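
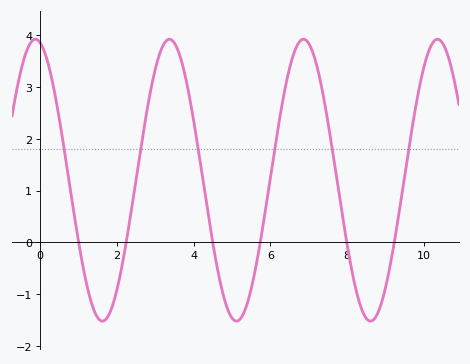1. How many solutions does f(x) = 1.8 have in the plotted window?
6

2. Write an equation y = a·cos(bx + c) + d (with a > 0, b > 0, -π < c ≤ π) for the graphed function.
y = 2.72cos(1.8x + 0.21) + 1.2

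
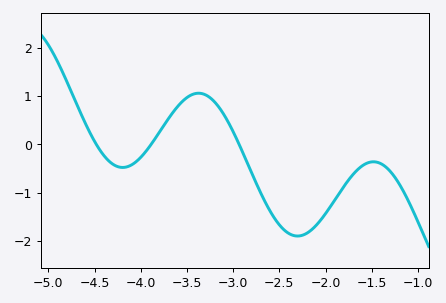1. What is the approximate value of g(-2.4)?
-1.8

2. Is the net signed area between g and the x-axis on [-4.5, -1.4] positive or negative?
negative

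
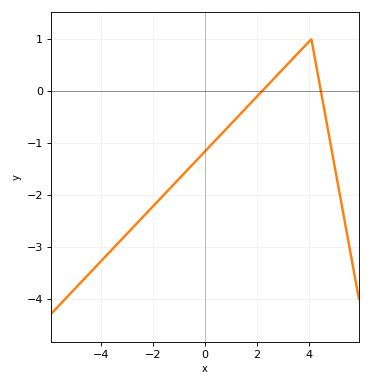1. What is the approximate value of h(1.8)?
-0.2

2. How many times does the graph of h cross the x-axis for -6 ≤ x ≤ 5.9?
2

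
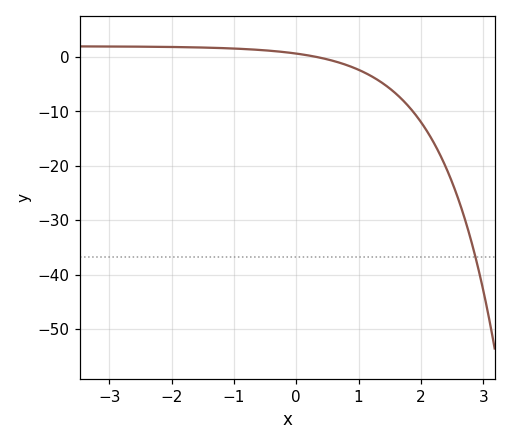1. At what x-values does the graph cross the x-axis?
0.3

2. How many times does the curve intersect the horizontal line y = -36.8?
1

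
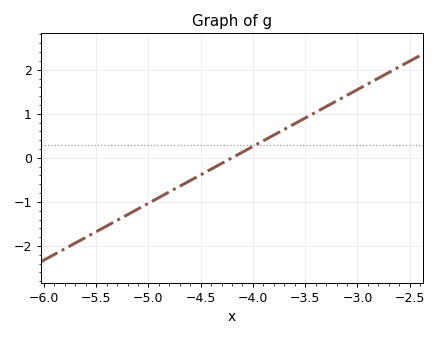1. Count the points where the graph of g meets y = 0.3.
1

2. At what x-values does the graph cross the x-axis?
-4.2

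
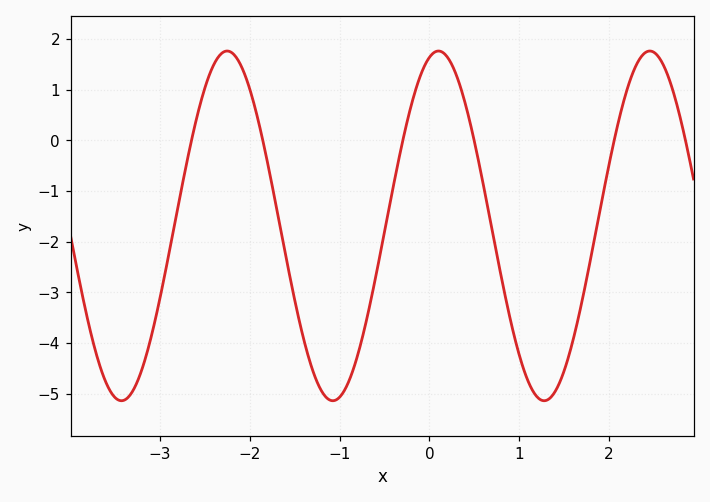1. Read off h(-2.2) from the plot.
1.7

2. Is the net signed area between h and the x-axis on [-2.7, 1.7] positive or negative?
negative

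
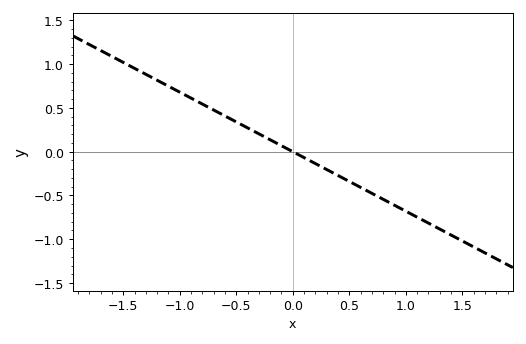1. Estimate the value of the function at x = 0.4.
-0.25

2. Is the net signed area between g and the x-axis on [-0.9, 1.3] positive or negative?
negative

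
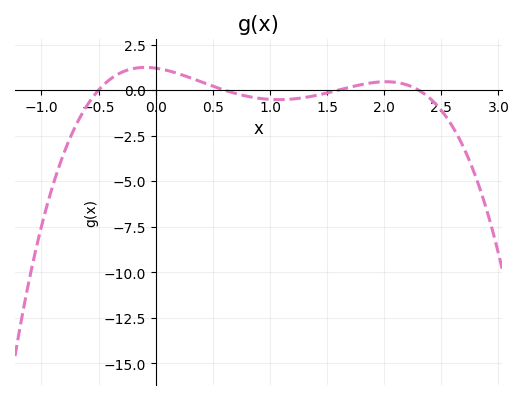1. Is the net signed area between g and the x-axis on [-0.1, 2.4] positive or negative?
positive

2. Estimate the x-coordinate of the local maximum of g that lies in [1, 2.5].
2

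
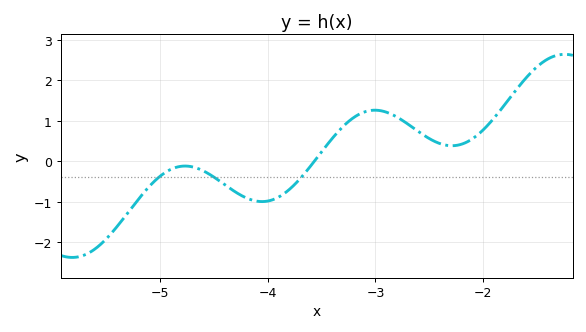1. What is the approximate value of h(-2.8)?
1.1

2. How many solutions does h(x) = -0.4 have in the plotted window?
3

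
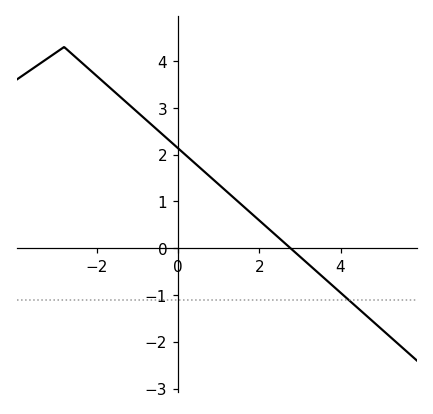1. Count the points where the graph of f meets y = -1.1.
1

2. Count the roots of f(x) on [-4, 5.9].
1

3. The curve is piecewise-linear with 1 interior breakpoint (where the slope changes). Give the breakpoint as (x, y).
(-2.8, 4.3)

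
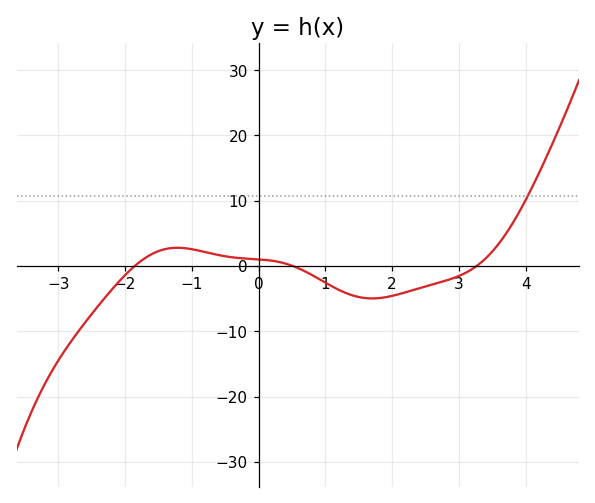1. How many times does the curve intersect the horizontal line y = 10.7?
1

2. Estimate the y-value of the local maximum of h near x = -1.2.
2.8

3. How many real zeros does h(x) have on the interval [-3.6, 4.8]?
3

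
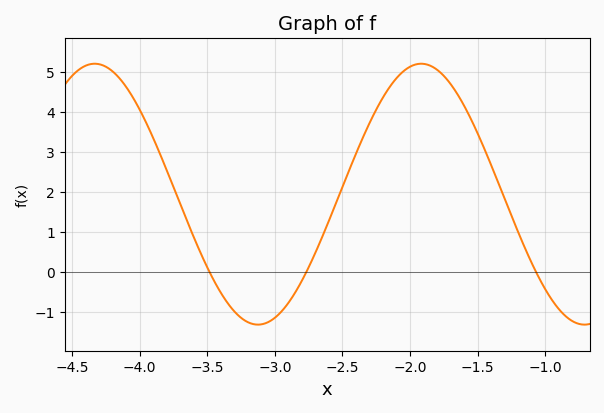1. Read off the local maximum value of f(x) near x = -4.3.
5.21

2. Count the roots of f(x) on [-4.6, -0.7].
3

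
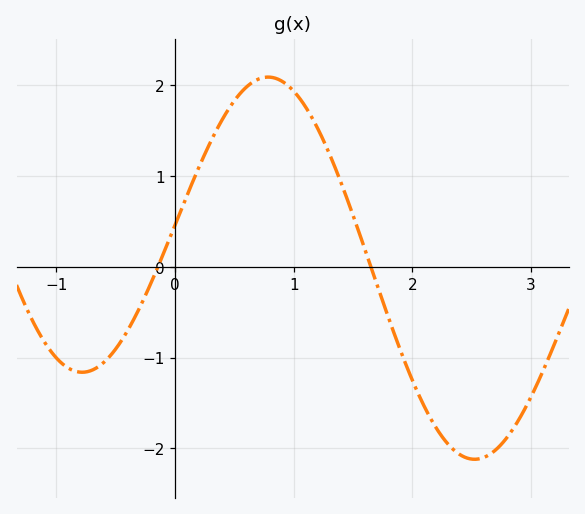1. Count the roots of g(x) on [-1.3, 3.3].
2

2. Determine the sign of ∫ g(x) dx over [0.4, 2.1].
positive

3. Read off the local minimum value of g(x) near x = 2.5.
-2.1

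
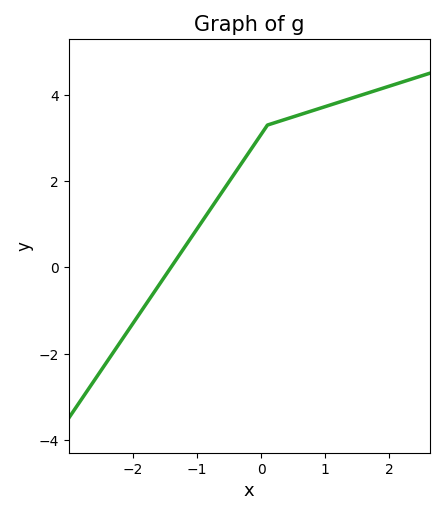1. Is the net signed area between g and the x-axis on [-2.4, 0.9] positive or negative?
positive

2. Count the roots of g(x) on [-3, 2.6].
1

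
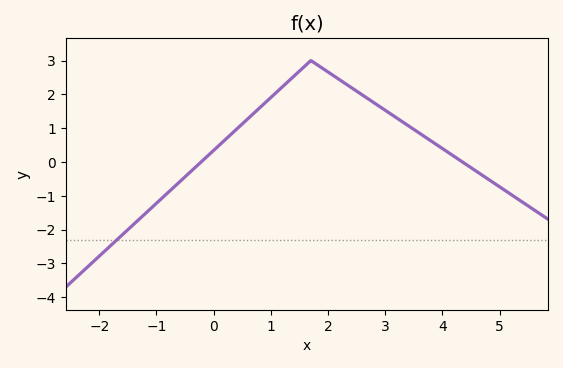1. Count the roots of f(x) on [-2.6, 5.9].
2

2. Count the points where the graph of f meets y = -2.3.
1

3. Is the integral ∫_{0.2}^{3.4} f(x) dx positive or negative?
positive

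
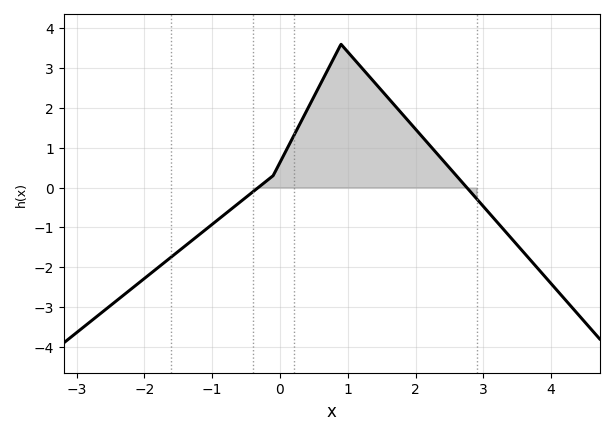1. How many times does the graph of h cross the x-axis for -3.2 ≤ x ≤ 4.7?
2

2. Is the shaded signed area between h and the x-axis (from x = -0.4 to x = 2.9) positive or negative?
positive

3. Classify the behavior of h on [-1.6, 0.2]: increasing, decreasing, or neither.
increasing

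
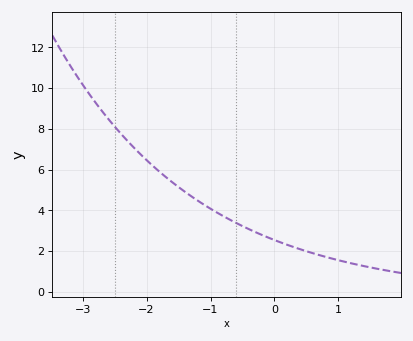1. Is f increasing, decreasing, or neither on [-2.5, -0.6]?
decreasing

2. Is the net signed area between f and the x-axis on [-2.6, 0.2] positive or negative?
positive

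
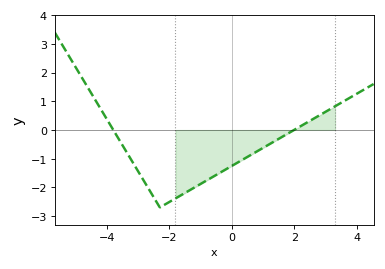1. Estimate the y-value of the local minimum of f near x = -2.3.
-2.7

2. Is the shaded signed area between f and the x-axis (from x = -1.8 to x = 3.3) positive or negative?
negative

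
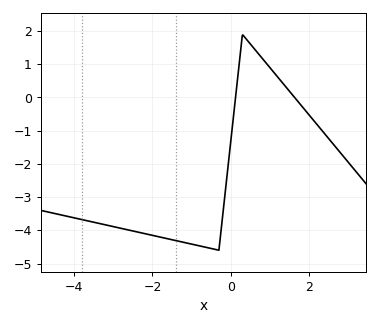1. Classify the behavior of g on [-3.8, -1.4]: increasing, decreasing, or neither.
decreasing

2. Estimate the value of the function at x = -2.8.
-3.9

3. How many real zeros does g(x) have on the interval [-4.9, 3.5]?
2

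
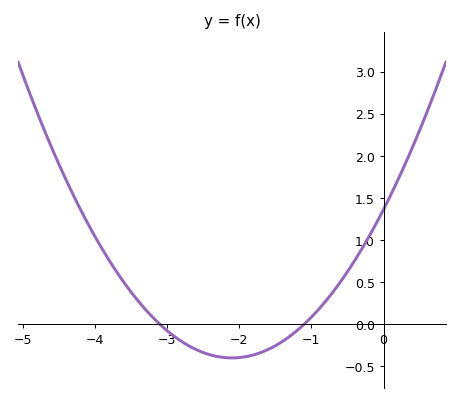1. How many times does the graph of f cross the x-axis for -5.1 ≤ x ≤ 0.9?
2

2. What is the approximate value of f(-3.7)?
0.6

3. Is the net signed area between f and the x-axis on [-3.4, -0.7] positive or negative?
negative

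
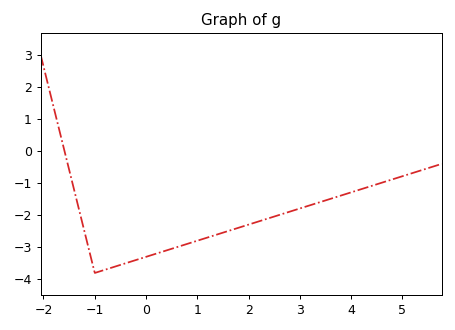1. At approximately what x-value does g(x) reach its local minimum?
-1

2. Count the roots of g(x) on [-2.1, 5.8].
1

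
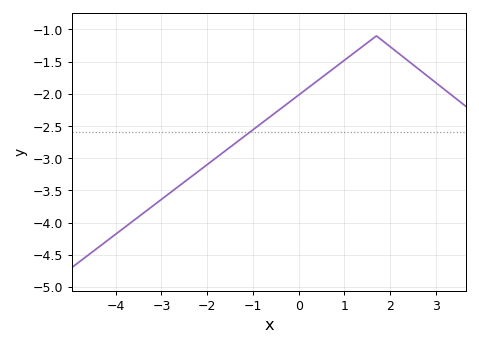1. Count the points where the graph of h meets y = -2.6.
1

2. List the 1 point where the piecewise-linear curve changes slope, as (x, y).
(1.7, -1.1)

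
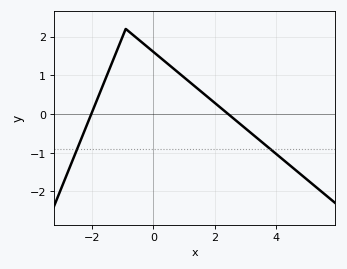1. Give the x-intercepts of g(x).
-2, 2.4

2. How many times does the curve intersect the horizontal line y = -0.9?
2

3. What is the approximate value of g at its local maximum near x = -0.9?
2.2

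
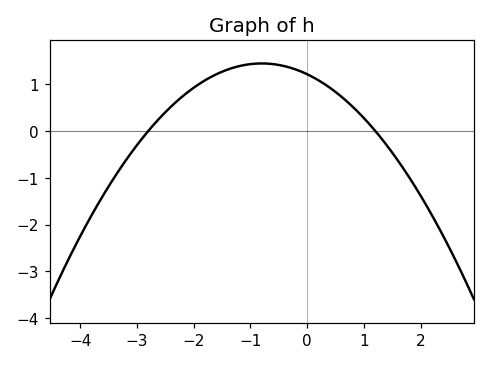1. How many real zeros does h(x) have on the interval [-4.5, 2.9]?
2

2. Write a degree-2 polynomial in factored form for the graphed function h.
y = -0.36(x + 2.8)(x - 1.2)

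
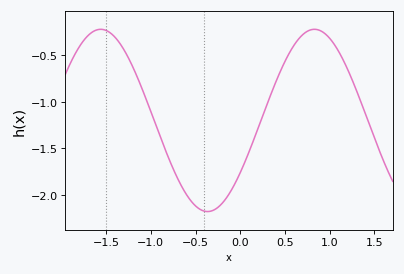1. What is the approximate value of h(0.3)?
-1.05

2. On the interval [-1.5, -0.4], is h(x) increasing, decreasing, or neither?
decreasing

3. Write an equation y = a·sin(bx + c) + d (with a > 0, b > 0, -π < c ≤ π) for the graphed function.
y = 0.98sin(2.6x - 0.61) - 1.2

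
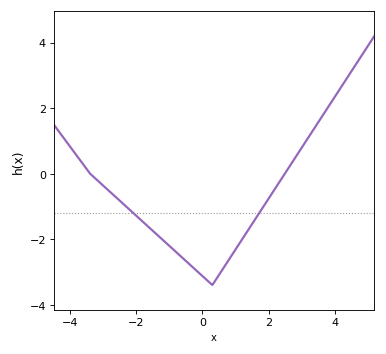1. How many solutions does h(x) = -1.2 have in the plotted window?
2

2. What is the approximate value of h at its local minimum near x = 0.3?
-3.4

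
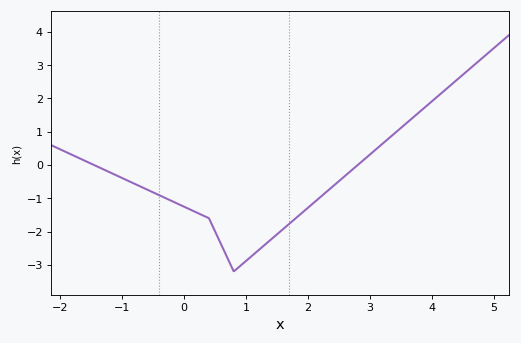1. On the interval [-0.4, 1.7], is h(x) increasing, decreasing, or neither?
neither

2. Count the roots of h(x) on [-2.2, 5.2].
2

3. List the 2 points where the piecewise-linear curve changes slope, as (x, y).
(0.4, -1.6); (0.8, -3.2)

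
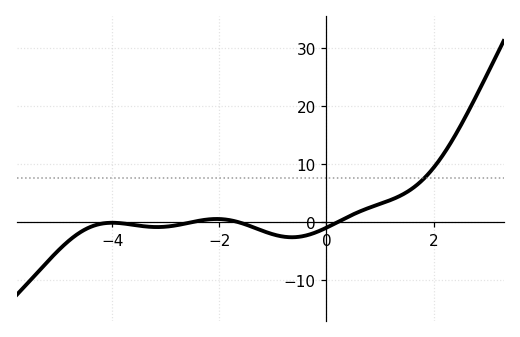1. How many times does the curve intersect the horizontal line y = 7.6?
1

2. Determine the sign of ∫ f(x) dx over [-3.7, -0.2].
negative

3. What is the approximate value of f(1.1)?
3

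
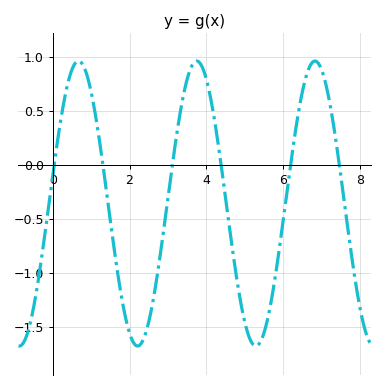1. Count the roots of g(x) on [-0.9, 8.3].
6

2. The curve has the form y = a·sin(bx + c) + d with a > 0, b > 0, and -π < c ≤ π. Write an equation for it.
y = 1.32sin(2x + 0.2) - 0.36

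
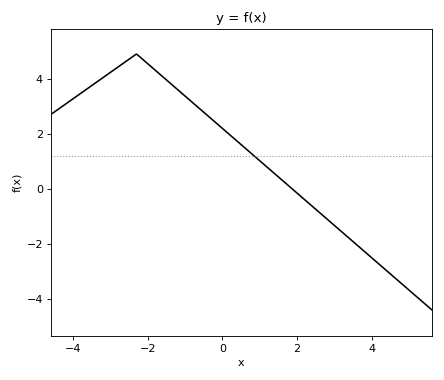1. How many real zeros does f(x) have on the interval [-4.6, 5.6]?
1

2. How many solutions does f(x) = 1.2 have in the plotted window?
1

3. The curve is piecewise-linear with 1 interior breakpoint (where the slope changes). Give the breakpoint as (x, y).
(-2.3, 4.9)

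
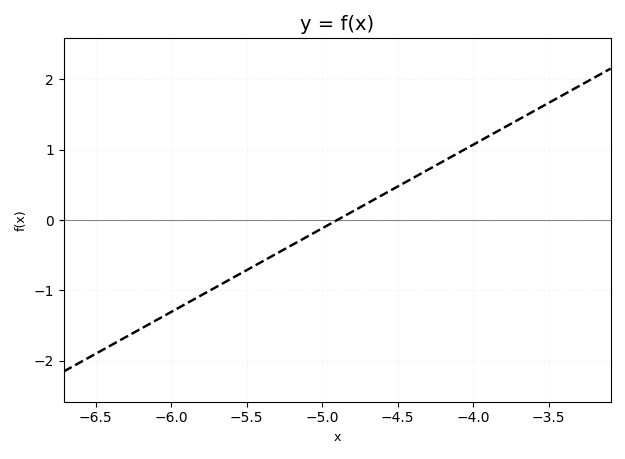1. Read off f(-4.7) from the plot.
0.2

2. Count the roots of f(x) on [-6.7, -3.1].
1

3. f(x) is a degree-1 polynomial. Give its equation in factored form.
y = 1.19(x + 4.9)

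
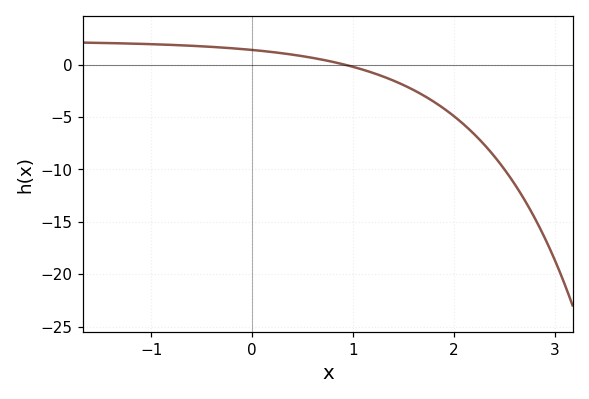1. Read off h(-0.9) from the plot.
1.92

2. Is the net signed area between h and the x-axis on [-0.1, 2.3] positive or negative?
negative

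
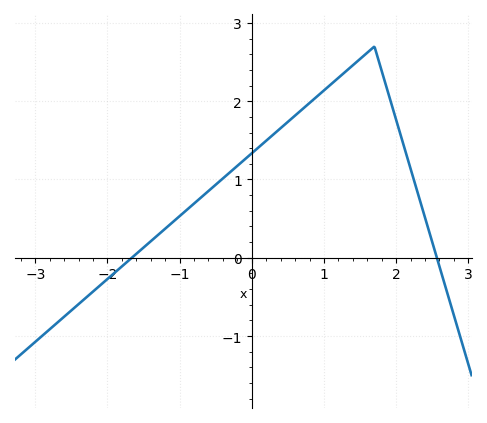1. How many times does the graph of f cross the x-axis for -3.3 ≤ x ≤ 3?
2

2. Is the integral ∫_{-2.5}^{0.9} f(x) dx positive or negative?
positive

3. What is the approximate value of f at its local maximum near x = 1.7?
2.7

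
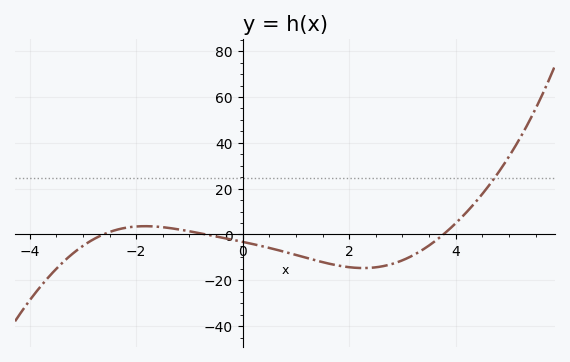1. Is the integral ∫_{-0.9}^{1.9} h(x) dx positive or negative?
negative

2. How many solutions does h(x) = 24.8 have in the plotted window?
1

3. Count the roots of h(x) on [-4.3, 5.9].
3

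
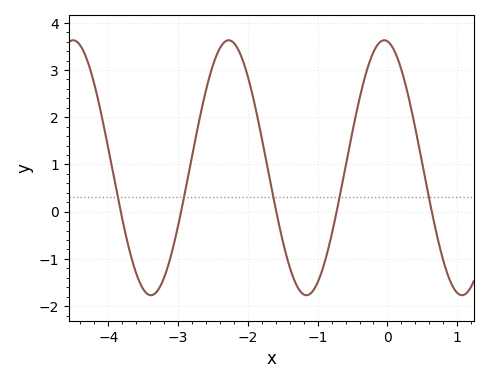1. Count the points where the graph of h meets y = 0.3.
5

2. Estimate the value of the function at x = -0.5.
1.7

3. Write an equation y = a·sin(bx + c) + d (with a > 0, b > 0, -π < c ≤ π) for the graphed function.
y = 2.7sin(2.8x + 1.7) + 0.93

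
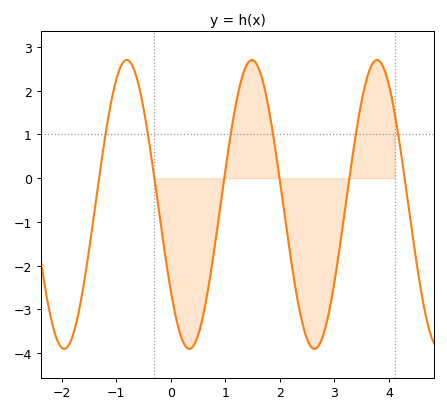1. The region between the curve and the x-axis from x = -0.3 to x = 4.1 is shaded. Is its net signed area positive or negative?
negative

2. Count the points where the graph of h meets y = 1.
6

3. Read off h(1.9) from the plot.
0.8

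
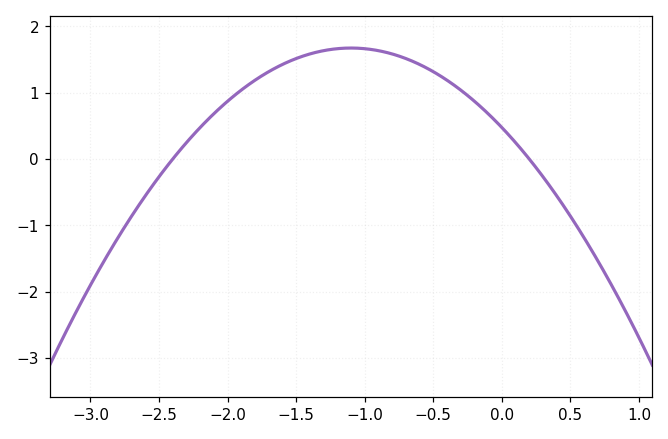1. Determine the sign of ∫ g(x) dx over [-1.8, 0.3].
positive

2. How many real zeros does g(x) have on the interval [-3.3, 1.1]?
2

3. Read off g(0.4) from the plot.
-0.6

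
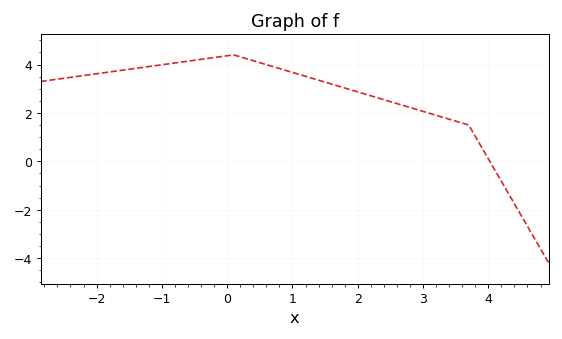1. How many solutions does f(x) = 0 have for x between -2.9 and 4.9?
1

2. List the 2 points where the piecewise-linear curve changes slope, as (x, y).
(0.1, 4.4); (3.7, 1.5)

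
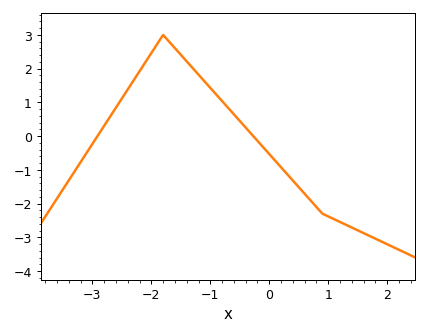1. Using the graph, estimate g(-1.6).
2.6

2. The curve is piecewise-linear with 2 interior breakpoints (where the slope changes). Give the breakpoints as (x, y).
(-1.8, 3); (0.9, -2.3)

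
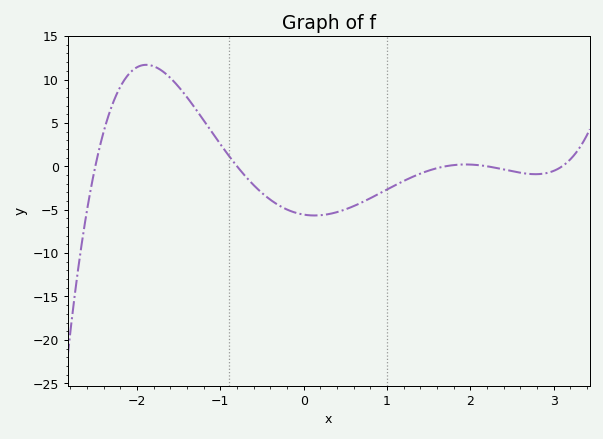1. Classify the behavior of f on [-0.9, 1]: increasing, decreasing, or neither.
neither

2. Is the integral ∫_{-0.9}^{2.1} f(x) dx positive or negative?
negative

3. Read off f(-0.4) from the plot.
-4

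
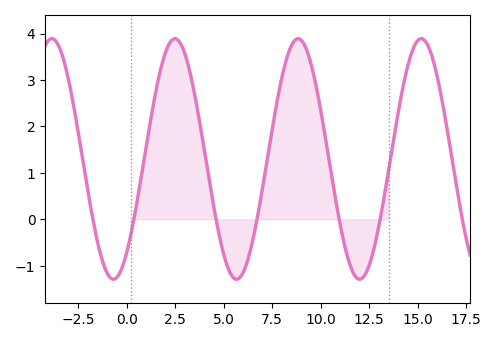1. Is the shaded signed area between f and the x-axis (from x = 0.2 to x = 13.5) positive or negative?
positive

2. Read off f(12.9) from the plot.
-0.338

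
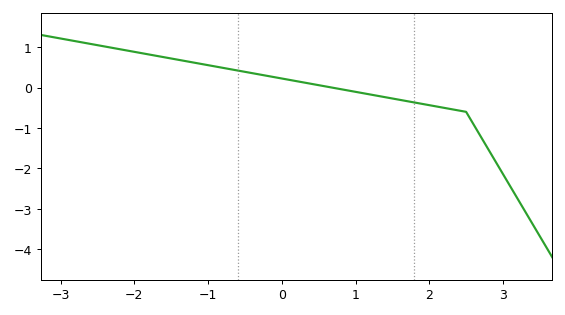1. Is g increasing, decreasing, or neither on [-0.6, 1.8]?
decreasing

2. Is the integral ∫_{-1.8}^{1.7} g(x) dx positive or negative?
positive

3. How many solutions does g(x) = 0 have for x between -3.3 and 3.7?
1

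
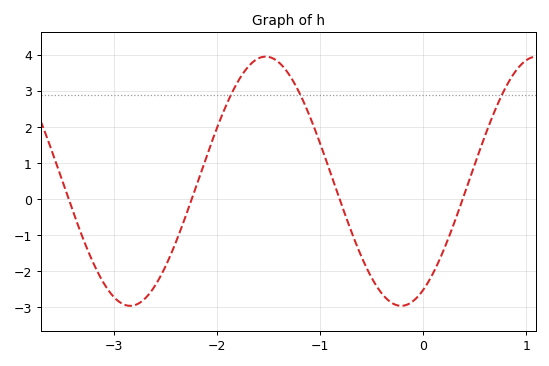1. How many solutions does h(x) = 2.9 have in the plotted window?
3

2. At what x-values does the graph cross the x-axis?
-3.4, -2.2, -0.8, 0.4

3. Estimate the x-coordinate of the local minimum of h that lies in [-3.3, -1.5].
-2.8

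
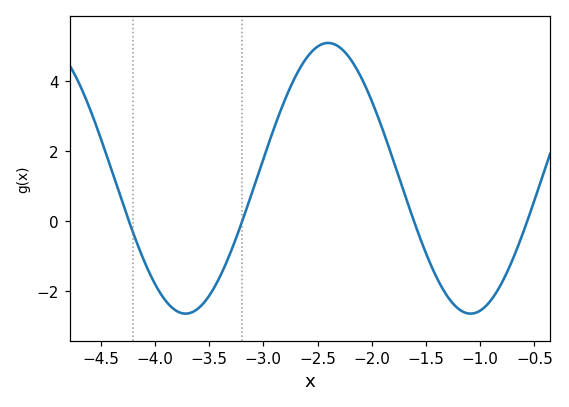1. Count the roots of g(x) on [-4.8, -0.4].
4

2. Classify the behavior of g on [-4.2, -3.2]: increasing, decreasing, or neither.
neither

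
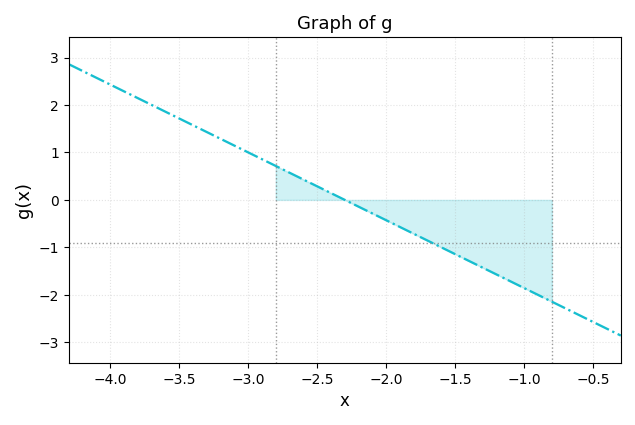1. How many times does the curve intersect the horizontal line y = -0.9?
1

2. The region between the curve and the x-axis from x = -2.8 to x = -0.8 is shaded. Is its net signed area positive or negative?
negative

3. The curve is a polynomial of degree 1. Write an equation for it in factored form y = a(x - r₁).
y = -1.43(x + 2.3)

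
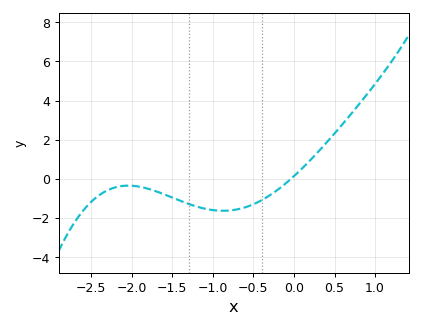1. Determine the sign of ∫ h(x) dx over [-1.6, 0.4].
negative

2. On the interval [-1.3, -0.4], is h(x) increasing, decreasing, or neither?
neither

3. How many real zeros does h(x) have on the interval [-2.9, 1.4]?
1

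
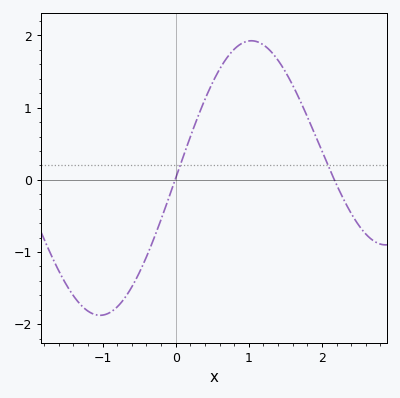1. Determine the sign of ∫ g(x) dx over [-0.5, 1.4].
positive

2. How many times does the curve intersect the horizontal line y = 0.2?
2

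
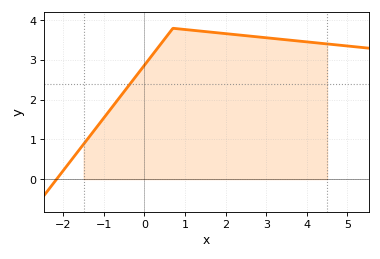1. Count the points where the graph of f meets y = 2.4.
1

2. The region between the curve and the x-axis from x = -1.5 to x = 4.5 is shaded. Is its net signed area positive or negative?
positive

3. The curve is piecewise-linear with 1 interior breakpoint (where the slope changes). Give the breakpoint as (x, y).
(0.7, 3.8)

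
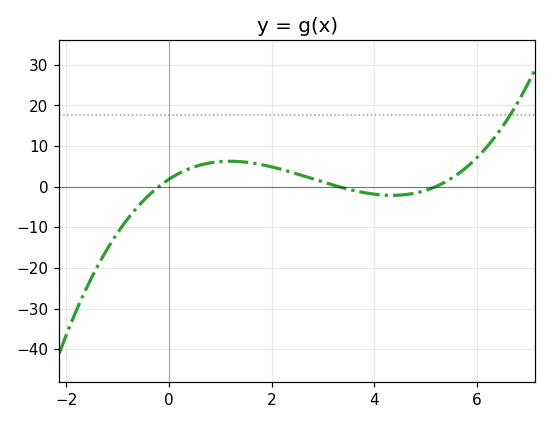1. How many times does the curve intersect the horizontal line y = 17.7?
1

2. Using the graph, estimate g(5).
-1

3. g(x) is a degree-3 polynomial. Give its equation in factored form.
y = 0.53(x + 0.2)(x - 3.3)(x - 5.2)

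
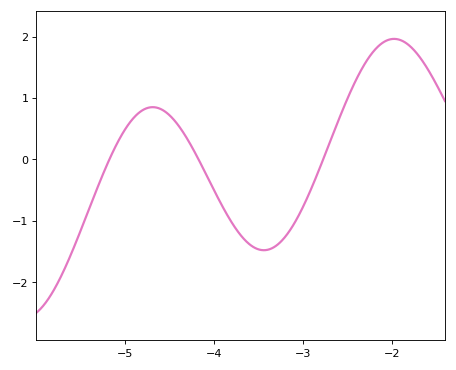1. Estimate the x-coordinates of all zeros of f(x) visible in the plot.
-5.2, -4.2, -2.8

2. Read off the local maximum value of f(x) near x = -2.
2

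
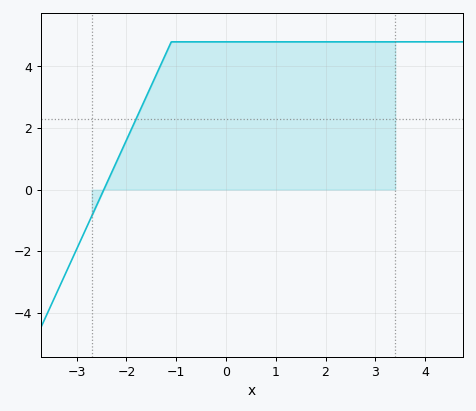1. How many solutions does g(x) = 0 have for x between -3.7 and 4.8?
1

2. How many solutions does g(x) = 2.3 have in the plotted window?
1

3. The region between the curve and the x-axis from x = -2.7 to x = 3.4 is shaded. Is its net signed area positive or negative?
positive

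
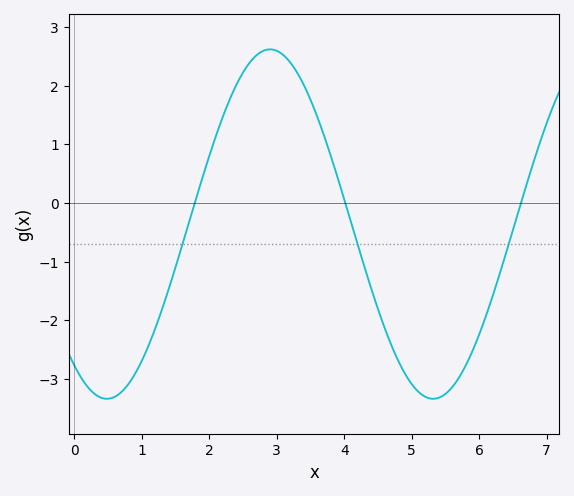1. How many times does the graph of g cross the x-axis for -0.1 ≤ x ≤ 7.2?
3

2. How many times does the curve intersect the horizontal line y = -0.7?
3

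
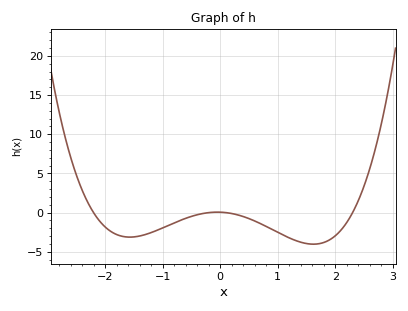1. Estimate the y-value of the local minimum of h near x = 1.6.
-4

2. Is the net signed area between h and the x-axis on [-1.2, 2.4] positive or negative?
negative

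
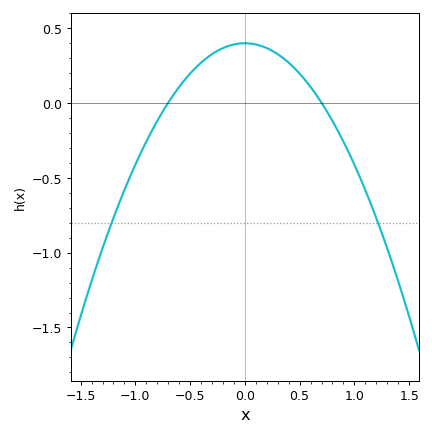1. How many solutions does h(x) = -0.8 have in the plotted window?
2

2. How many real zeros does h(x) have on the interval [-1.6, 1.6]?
2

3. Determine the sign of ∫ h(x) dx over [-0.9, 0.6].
positive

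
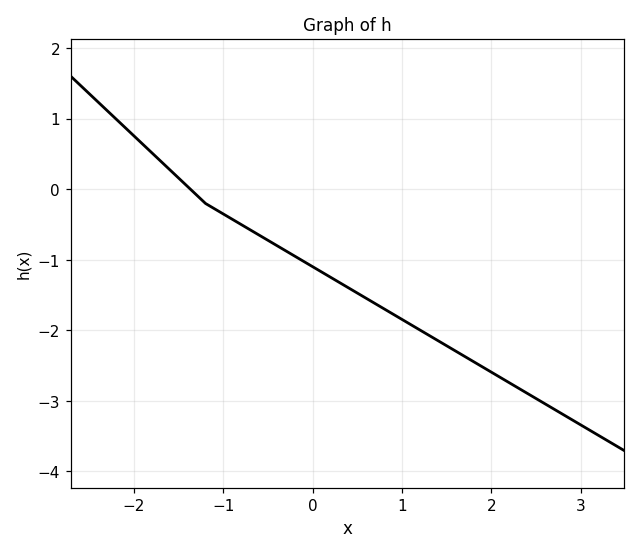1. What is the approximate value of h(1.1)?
-1.92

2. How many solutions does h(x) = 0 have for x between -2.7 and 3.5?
1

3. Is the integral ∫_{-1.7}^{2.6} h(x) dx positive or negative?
negative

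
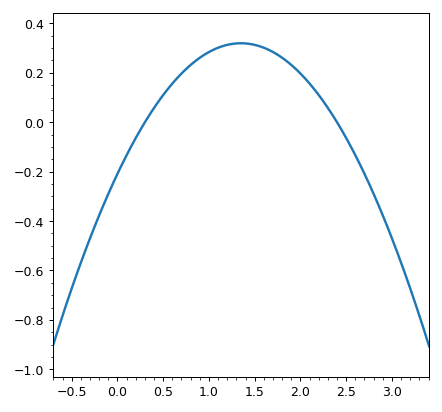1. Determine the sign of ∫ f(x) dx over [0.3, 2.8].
positive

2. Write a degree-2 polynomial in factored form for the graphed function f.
y = -0.29(x - 0.3)(x - 2.4)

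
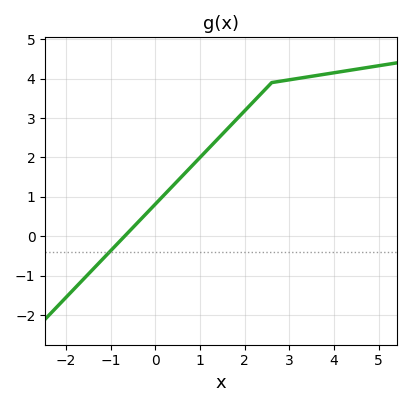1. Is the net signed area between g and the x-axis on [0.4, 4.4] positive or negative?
positive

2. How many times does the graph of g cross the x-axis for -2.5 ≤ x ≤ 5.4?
1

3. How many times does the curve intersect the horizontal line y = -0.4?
1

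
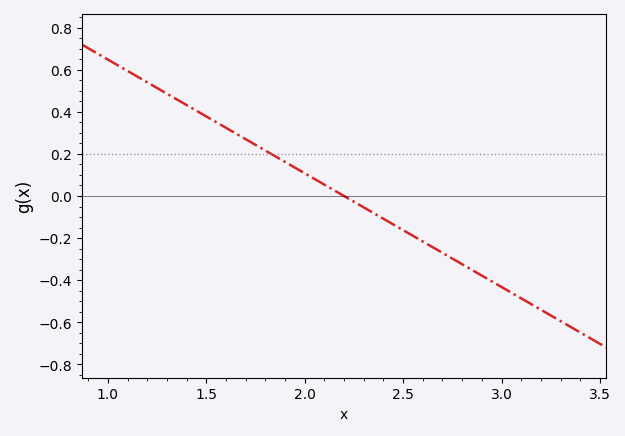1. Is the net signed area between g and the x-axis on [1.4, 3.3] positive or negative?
negative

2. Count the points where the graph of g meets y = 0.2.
1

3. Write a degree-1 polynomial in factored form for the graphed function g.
y = -0.54(x - 2.2)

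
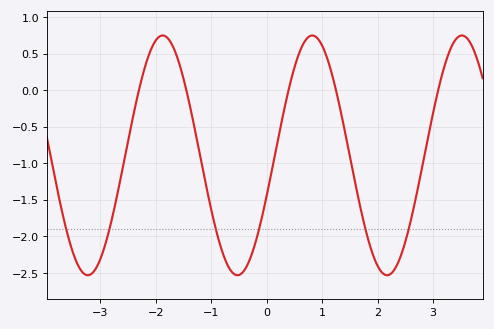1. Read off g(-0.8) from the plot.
-2.2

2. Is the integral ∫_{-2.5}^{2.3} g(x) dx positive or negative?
negative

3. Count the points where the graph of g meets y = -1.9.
6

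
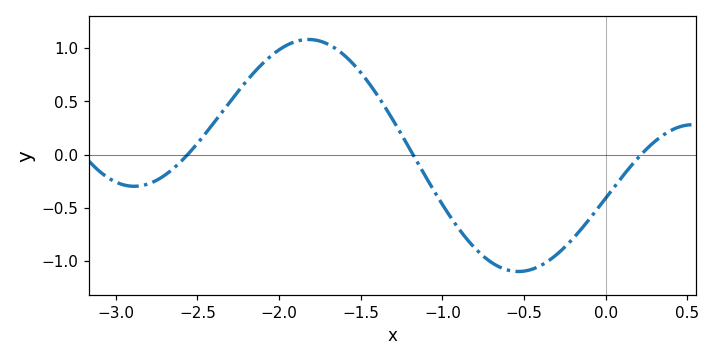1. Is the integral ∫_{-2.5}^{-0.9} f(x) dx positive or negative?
positive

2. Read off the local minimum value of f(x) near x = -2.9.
-0.297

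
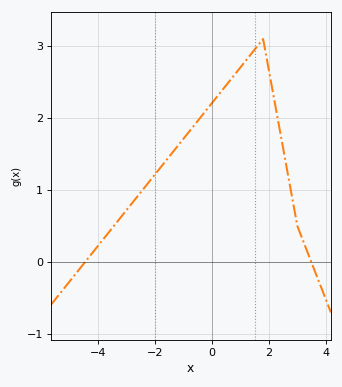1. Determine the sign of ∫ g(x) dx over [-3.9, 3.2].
positive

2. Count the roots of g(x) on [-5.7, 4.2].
2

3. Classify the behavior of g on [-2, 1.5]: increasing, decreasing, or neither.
increasing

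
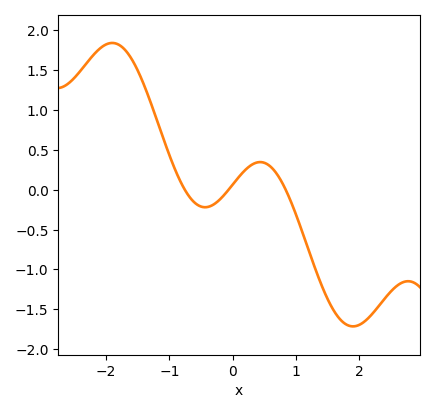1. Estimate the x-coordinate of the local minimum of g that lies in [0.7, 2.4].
1.9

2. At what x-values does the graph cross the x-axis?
-0.8, -0.1, 0.8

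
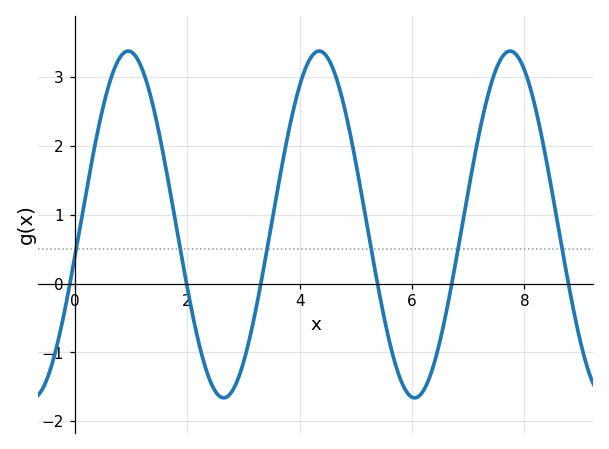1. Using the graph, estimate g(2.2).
-0.8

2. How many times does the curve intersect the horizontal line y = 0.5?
6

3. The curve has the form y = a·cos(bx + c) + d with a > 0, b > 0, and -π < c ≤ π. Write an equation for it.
y = 2.52cos(1.9x - 1.8) + 0.86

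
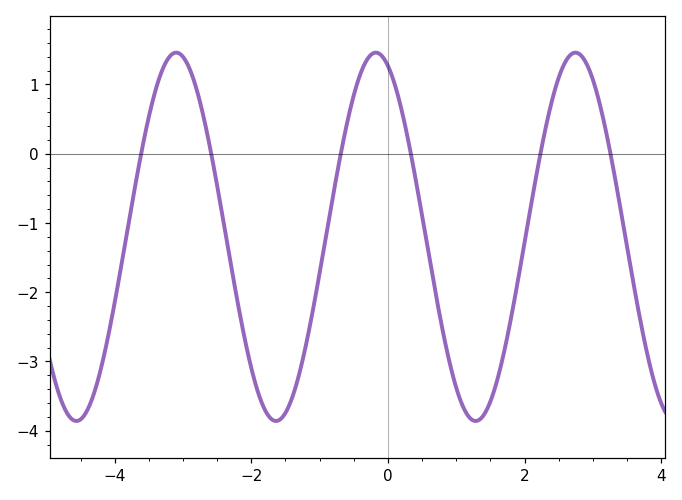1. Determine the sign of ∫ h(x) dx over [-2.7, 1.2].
negative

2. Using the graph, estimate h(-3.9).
-1.6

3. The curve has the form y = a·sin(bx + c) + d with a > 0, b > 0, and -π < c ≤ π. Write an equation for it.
y = 2.66sin(2.1x + 2) - 1.2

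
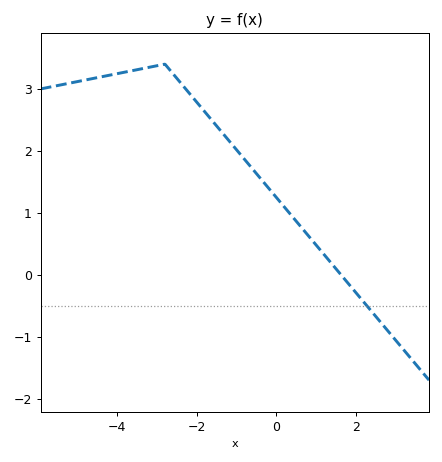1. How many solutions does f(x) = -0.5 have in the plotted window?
1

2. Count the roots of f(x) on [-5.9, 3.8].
1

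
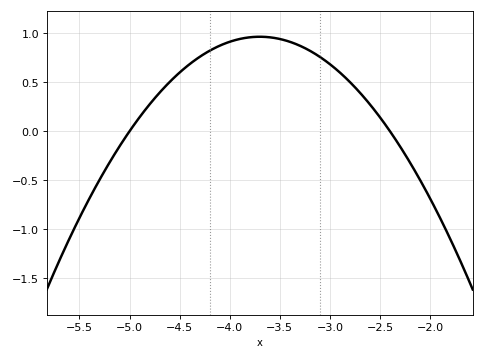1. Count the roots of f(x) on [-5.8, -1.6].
2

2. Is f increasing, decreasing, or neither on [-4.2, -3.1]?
neither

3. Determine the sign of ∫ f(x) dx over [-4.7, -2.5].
positive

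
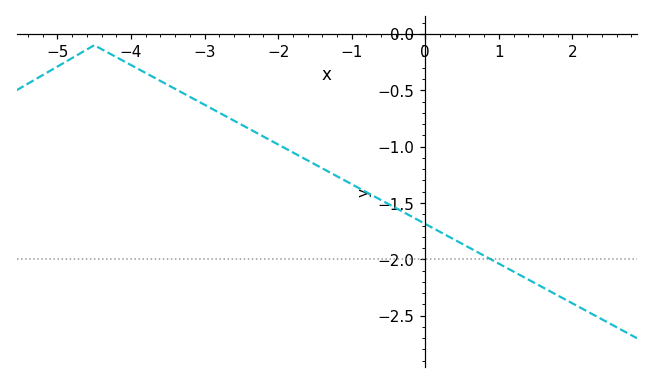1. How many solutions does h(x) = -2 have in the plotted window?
1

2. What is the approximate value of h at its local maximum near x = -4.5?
-0.101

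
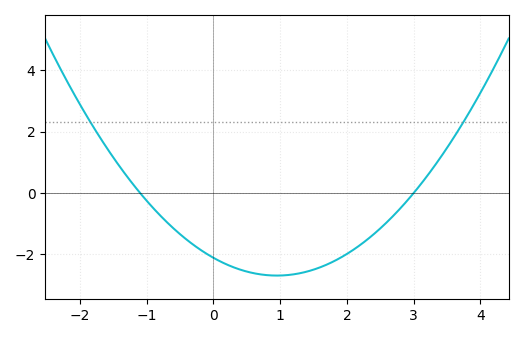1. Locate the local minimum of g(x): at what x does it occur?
0.95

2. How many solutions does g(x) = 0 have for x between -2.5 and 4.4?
2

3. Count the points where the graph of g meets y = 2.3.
2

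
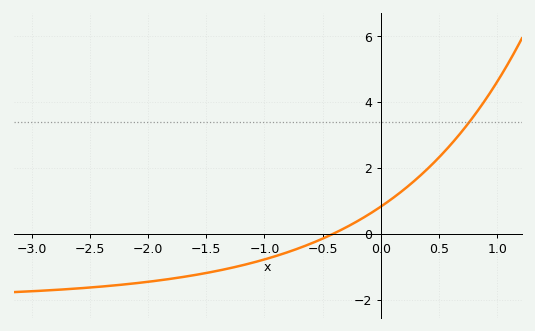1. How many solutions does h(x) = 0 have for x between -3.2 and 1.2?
1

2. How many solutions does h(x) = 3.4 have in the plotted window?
1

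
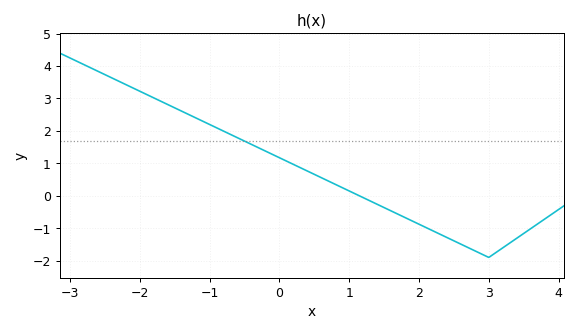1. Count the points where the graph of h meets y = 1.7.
1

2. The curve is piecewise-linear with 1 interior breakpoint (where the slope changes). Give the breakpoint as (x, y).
(3, -1.9)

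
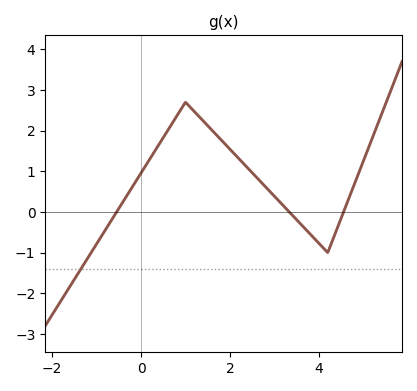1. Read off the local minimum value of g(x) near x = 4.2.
-1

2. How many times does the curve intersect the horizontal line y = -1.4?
1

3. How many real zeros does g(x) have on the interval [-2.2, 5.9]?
3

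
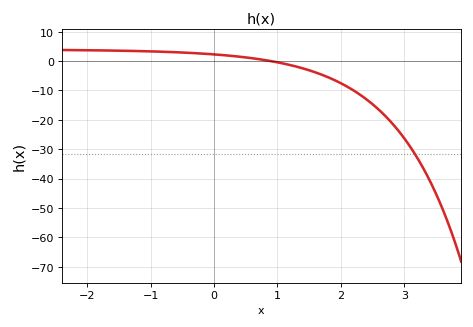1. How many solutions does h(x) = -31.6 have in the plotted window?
1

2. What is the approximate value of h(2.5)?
-14.7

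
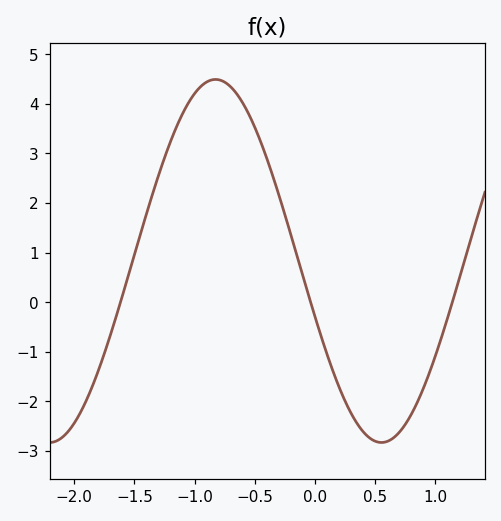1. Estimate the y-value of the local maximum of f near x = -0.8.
4.49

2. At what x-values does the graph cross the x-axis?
-1.61, -0.036, 1.14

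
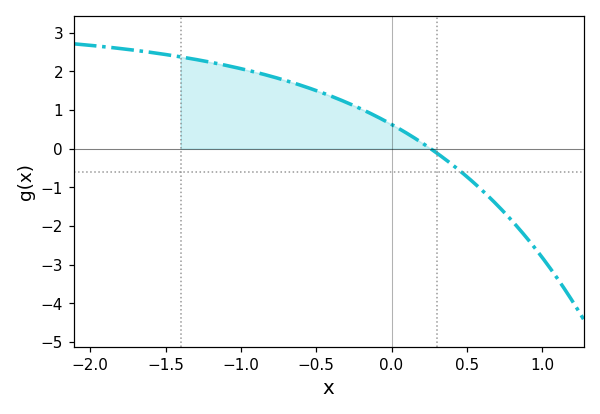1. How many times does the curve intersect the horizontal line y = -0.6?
1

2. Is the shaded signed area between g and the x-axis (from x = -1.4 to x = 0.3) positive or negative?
positive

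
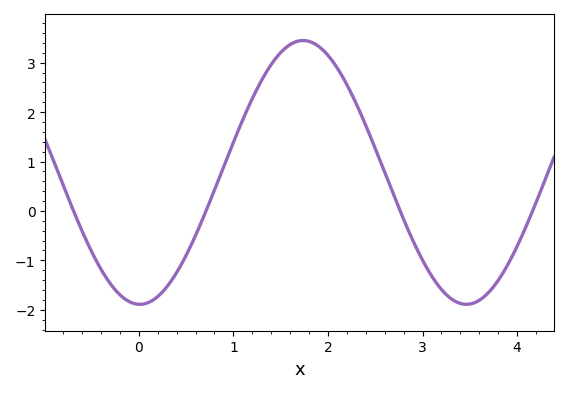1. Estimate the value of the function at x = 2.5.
1.26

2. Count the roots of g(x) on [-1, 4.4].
4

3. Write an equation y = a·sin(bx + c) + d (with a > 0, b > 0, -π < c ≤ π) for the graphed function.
y = 2.67sin(1.82x - 1.59) + 0.78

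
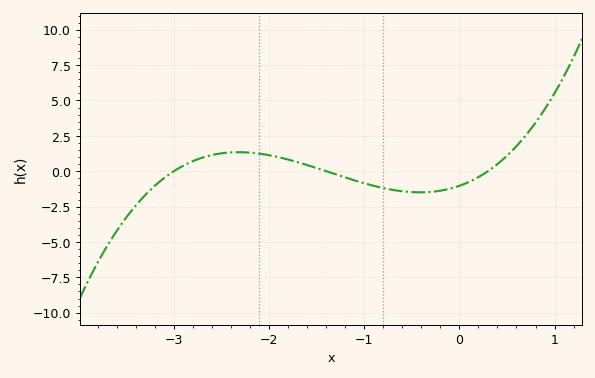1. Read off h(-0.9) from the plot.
-1.03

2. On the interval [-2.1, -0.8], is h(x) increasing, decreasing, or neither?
decreasing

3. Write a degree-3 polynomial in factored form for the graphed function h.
y = 0.82(x + 3)(x + 1.4)(x - 0.3)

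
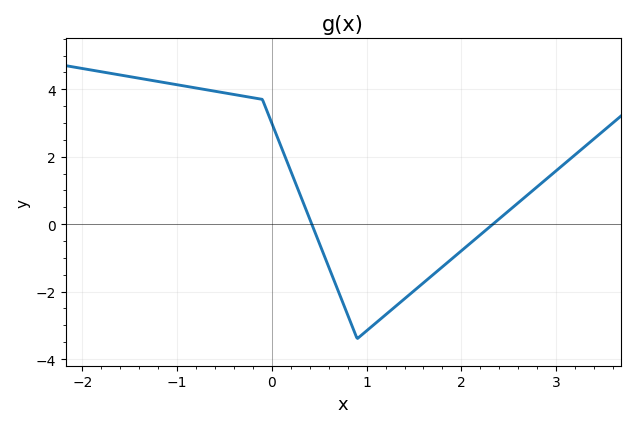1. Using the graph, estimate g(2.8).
1.2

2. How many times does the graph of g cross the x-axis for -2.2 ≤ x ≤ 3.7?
2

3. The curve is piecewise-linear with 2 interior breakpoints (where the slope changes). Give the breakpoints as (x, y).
(-0.1, 3.7); (0.9, -3.4)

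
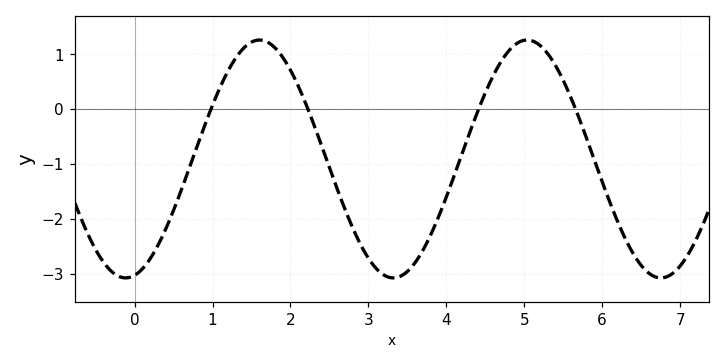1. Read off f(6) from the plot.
-1.33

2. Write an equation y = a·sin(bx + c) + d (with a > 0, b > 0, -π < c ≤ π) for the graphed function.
y = 2.17sin(1.83x - 1.36) - 0.91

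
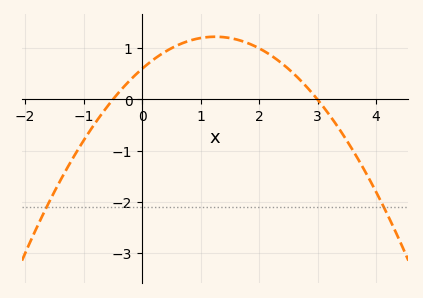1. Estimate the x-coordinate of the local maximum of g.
1.25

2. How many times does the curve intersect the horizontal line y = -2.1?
2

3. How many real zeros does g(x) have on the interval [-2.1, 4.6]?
2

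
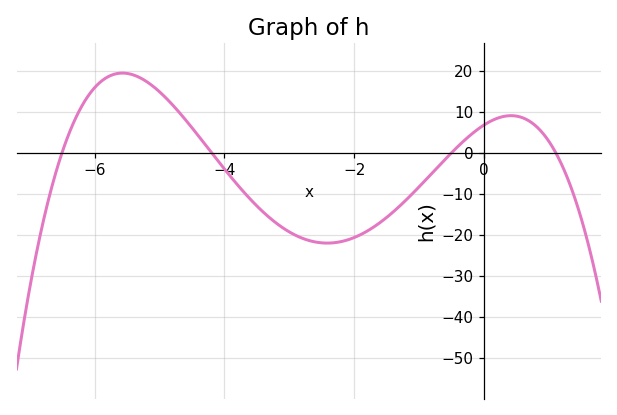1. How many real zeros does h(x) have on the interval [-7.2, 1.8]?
4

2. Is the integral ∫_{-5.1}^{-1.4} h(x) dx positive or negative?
negative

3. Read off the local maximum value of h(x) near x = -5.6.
19.4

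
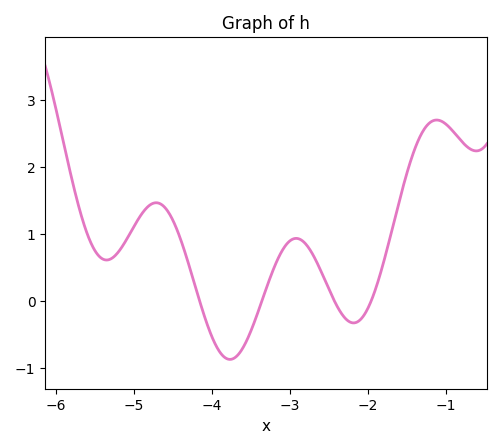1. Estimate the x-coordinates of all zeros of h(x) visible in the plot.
-4.2, -3.4, -2.4, -2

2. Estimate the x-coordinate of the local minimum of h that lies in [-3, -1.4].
-2.2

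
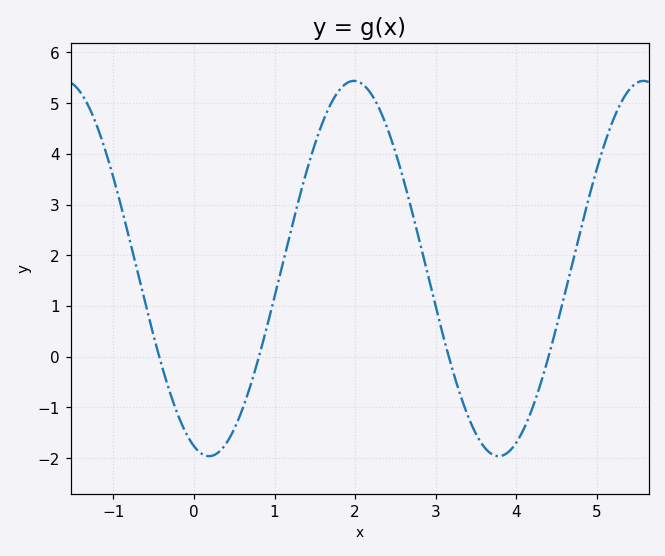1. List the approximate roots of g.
-0.429, 0.807, 3.16, 4.4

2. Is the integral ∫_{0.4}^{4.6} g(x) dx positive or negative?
positive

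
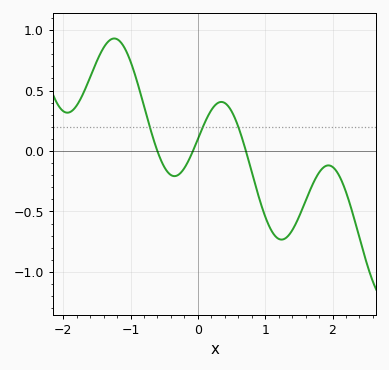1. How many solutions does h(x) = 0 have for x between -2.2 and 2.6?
3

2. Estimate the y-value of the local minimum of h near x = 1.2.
-0.75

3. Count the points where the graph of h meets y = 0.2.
3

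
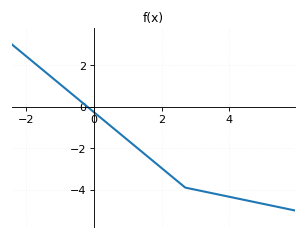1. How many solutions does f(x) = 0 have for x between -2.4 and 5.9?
1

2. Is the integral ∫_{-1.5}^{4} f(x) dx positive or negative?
negative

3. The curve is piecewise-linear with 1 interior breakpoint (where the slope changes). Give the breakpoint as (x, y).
(2.7, -3.9)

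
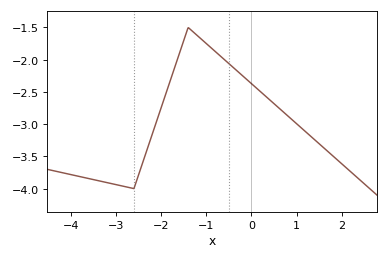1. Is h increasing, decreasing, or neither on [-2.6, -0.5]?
neither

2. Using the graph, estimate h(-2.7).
-3.98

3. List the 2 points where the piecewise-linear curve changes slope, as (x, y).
(-2.6, -4); (-1.4, -1.5)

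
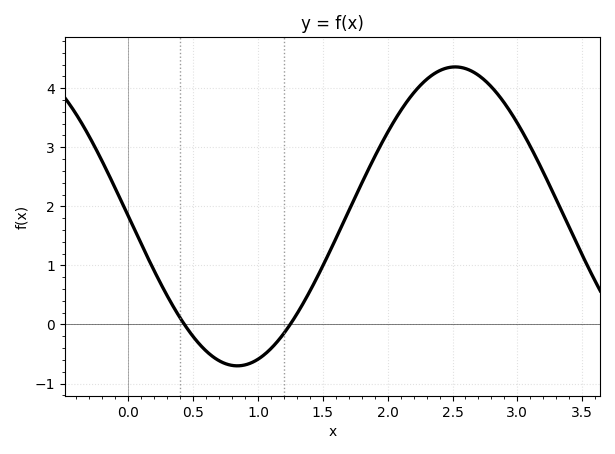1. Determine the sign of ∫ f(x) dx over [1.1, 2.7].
positive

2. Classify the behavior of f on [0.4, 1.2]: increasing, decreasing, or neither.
neither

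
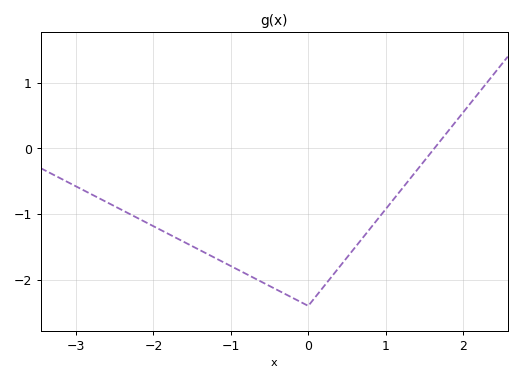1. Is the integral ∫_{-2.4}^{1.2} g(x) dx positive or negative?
negative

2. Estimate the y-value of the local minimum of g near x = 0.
-2.4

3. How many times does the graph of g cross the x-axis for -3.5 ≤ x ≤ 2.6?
1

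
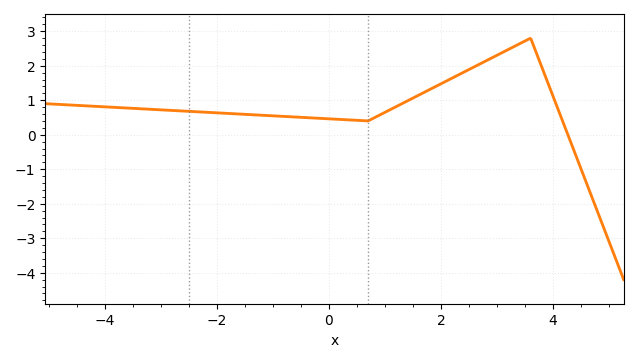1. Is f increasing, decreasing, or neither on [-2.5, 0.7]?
decreasing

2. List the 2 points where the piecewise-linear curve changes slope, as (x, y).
(0.7, 0.4); (3.6, 2.8)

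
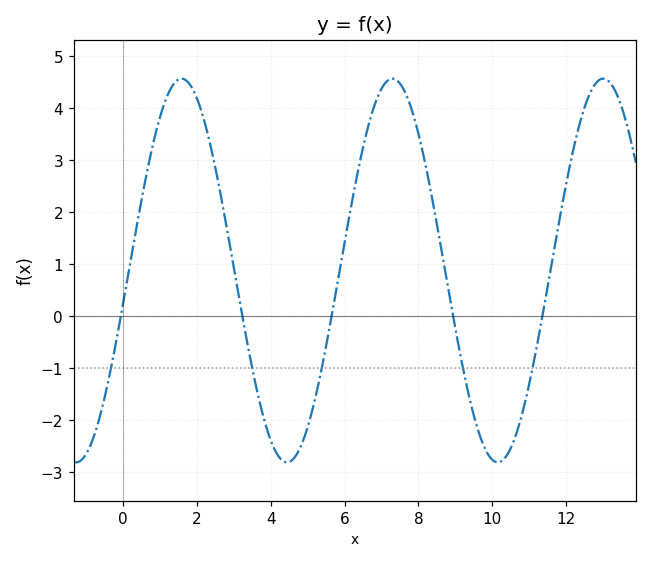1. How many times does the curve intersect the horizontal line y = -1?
5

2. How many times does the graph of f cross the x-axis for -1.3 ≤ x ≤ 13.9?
5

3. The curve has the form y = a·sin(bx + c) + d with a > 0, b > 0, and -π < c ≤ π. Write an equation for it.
y = 3.69sin(1.1x - 0.17) + 0.88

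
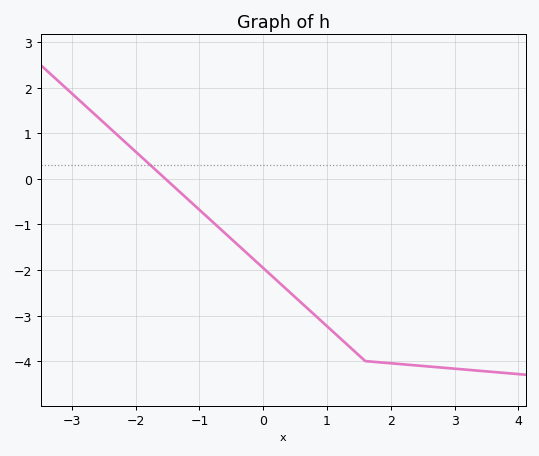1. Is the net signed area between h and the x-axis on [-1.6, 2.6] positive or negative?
negative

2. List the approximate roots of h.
-1.53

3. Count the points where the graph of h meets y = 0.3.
1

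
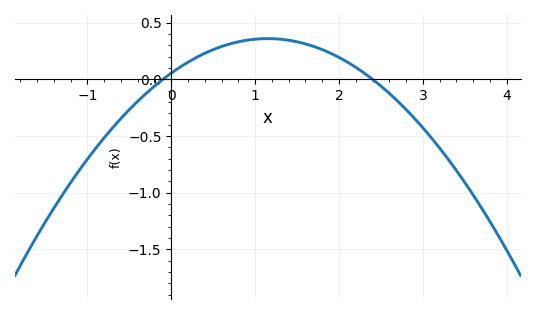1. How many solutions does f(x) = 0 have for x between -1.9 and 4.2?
2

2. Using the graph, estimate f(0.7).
0.3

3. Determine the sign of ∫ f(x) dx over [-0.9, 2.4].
positive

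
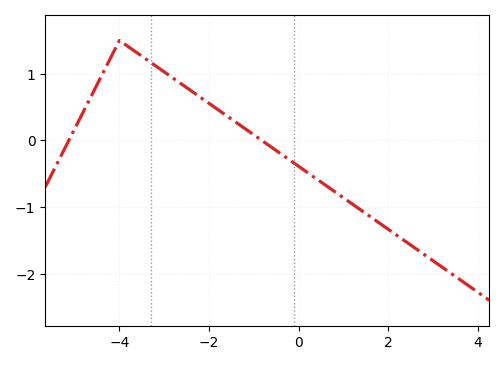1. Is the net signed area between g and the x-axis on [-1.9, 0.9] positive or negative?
negative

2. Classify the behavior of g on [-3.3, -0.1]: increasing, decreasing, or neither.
decreasing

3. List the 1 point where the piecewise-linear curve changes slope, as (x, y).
(-4, 1.5)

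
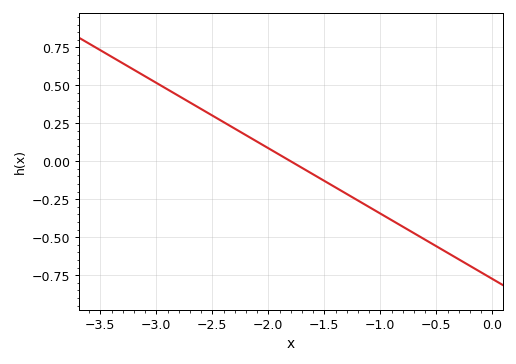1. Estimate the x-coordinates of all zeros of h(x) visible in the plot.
-1.8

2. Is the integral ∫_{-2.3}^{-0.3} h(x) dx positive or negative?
negative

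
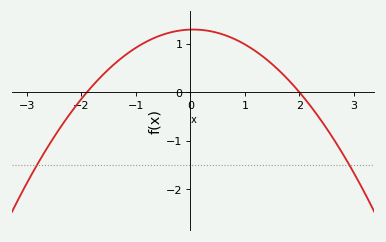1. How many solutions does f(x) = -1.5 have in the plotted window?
2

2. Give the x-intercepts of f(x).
-1.9, 2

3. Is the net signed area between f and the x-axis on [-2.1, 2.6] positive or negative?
positive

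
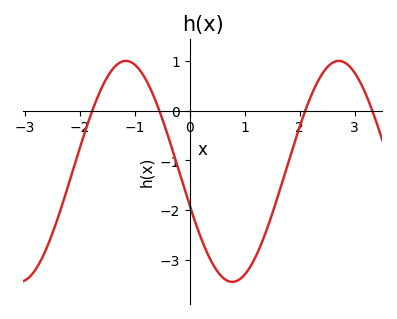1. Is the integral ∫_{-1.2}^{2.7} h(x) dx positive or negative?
negative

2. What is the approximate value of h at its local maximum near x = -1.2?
1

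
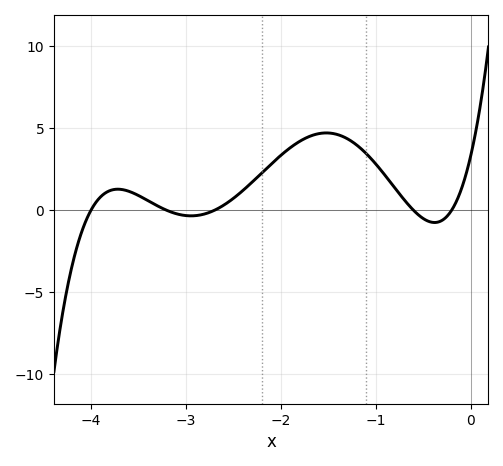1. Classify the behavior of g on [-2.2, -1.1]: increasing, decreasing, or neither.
neither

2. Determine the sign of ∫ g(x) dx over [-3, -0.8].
positive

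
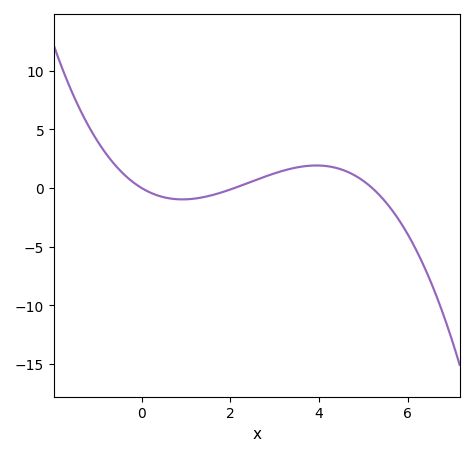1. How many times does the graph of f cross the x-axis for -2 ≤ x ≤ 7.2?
3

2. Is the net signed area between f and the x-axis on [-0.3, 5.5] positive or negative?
positive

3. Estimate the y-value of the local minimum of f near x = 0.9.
-1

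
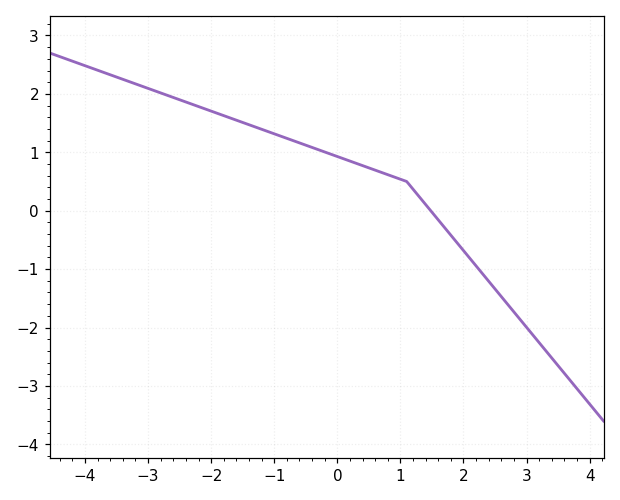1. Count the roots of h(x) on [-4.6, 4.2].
1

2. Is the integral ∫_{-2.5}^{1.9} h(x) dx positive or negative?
positive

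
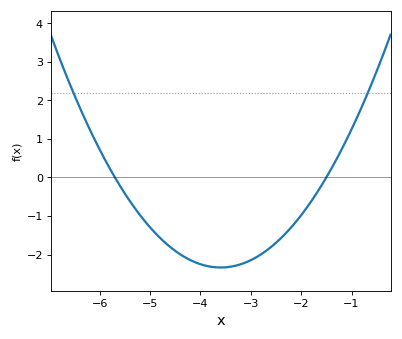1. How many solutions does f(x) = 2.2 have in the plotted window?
2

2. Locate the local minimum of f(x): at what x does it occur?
-3.6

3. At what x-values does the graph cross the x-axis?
-5.7, -1.5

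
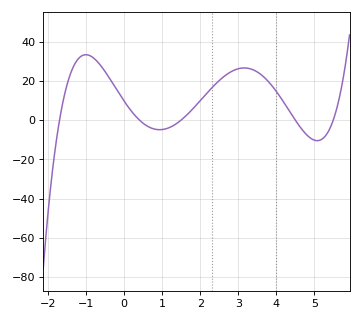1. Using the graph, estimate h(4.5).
0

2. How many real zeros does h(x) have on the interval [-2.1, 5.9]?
5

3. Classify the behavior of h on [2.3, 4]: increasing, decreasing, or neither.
neither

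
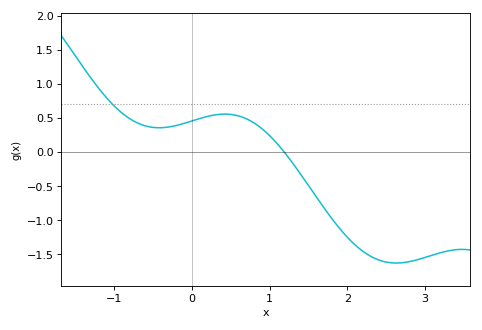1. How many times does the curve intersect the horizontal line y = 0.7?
1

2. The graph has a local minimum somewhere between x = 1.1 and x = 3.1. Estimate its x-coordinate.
2.63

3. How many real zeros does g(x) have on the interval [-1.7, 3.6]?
1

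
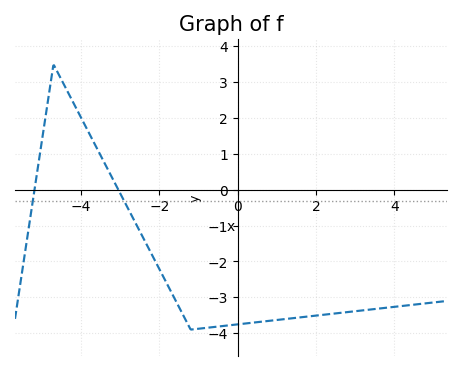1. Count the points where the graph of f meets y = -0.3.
2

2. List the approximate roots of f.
-5.18, -3.04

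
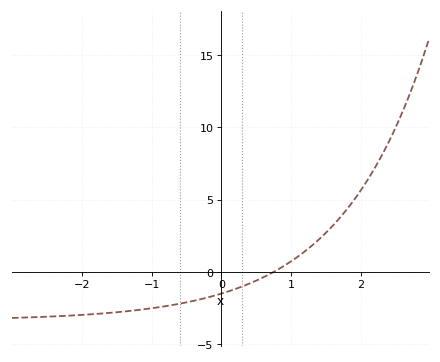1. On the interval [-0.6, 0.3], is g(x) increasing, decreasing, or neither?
increasing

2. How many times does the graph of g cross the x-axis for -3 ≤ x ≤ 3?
1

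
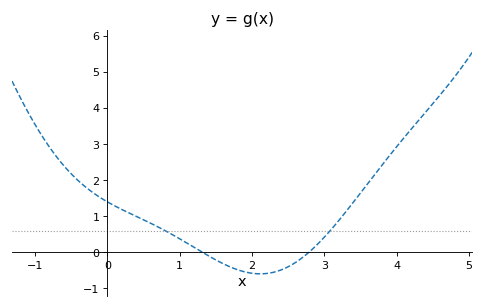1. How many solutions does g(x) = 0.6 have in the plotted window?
2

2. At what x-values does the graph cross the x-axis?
1.3, 2.8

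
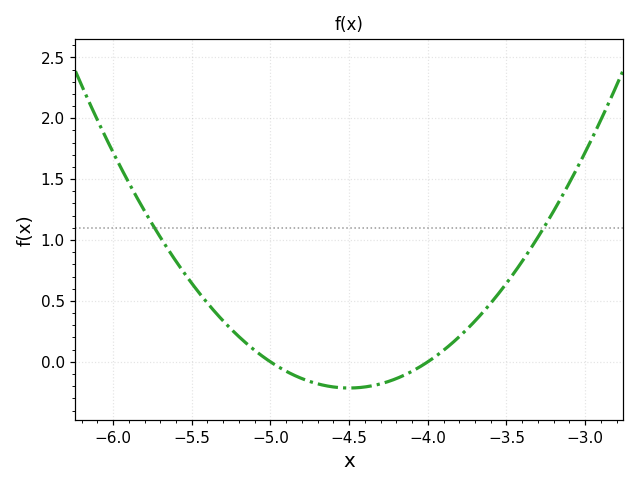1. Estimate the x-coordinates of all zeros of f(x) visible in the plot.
-5, -4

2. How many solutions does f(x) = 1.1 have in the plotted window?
2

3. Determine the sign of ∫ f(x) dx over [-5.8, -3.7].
positive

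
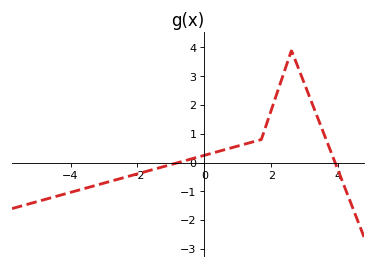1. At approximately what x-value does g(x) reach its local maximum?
2.6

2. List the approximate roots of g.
-0.8, 4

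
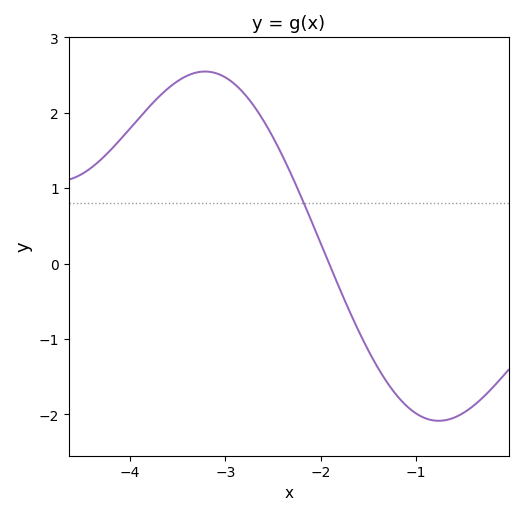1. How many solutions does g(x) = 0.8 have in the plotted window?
1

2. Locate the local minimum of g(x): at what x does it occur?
-0.8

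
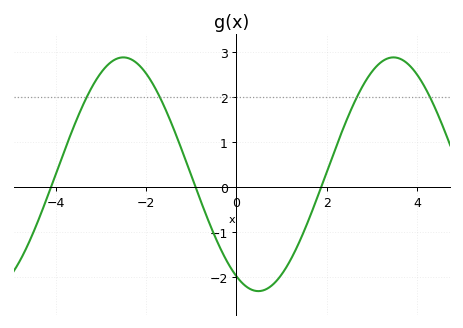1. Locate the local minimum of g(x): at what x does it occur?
0.484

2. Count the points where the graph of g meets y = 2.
4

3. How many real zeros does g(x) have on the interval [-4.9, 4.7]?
3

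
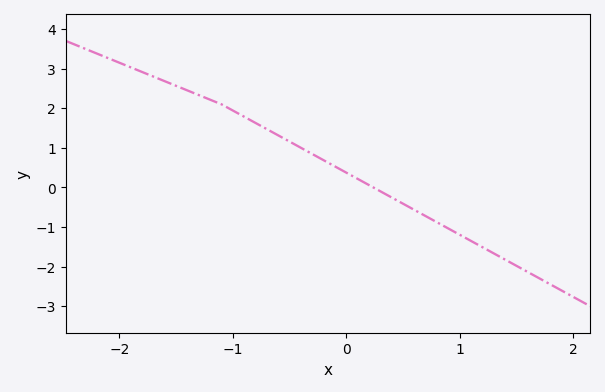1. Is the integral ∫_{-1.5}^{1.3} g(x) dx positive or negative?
positive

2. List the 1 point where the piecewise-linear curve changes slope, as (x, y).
(-1.1, 2.1)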